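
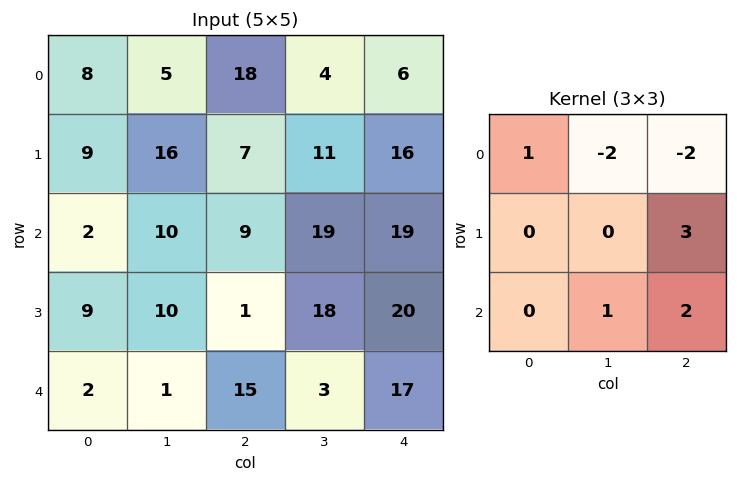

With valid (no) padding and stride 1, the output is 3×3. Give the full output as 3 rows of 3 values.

Output[0,0]: The receptive field on the input at this output position is [8 5 18 / 9 16 7 / 2 10 9]. Elementwise product with the kernel and sum: 8·1 + 5·-2 + 18·-2 + 7·3 + 10·1 + 9·2.
Output[0,1]: The receptive field on the input at this output position is [5 18 4 / 16 7 11 / 10 9 19]. Elementwise product with the kernel and sum: 5·1 + 18·-2 + 4·-2 + 11·3 + 9·1 + 19·2.

11 41 103
2 74 68
-2 29 30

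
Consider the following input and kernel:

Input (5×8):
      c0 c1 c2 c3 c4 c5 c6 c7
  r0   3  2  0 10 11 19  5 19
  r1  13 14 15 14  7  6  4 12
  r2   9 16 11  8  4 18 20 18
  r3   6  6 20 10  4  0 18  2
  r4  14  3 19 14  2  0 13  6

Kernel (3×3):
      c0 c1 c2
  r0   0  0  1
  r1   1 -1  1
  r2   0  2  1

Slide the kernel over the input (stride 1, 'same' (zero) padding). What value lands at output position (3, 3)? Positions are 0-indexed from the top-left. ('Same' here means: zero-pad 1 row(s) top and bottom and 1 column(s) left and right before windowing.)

The receptive field on the zero-padded input at this output position is [11 8 4 / 20 10 4 / 19 14 2]. Elementwise product with the kernel and sum: 4·1 + 20·1 + 10·-1 + 4·1 + 14·2 + 2·1.

48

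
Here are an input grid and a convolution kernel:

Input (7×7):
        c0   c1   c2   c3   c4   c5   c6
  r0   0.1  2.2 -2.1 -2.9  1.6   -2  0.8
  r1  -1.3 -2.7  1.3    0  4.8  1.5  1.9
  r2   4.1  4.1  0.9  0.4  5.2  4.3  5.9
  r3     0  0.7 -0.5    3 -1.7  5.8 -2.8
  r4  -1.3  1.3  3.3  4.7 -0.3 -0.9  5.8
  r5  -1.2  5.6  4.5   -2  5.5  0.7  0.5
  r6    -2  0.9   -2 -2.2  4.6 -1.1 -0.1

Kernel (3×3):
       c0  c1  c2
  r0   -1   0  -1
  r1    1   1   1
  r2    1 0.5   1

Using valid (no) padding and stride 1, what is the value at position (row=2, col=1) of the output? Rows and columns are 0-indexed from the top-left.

The receptive field on the input at this output position is [4.1 0.9 0.4 / 0.7 -0.5 3 / 1.3 3.3 4.7]. Elementwise product with the kernel and sum: 4.1·-1 + 0.4·-1 + 0.7·1 + -0.5·1 + 3·1 + 1.3·1 + 3.3·0.5 + 4.7·1.

6.35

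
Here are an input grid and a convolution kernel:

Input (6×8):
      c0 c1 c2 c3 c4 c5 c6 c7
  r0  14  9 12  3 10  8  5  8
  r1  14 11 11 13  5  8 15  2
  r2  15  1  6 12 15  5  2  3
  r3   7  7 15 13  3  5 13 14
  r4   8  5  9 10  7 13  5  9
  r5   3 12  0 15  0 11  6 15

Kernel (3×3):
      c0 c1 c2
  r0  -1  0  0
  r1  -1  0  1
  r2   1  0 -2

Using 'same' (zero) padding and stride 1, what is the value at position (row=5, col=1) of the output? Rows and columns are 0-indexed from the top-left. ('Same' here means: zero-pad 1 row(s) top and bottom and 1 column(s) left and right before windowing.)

-11

The receptive field on the zero-padded input at this output position is [8 5 9 / 3 12 0 / 0 0 0]. Elementwise product with the kernel and sum: 8·-1 + 3·-1 + 0·1 + 0·1 + 0·-2.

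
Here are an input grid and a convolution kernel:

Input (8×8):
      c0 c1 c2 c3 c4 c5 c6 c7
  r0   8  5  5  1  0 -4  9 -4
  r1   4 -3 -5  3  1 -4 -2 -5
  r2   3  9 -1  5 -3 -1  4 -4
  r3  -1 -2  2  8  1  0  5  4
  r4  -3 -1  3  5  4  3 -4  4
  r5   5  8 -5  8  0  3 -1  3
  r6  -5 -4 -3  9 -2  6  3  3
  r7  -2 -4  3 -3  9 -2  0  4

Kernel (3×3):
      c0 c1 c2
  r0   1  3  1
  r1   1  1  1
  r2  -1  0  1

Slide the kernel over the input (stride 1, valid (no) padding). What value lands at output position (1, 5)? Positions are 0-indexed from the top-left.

-12

The receptive field on the input at this output position is [-4 -2 -5 / -1 4 -4 / 0 5 4]. Elementwise product with the kernel and sum: -4·1 + -2·3 + -5·1 + -1·1 + 4·1 + -4·1 + 0·-1 + 4·1.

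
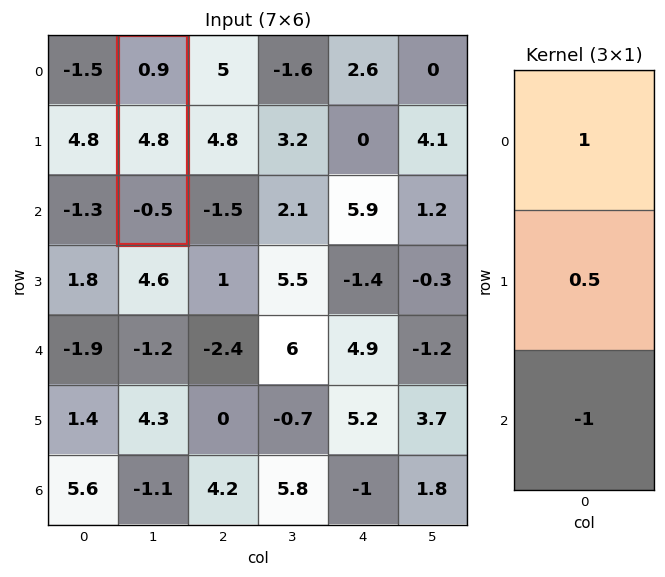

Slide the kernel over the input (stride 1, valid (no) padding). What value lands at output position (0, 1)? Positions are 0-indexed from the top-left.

The receptive field on the input at this output position is [0.9 / 4.8 / -0.5]. Elementwise product with the kernel and sum: 0.9·1 + 4.8·0.5 + -0.5·-1.

3.8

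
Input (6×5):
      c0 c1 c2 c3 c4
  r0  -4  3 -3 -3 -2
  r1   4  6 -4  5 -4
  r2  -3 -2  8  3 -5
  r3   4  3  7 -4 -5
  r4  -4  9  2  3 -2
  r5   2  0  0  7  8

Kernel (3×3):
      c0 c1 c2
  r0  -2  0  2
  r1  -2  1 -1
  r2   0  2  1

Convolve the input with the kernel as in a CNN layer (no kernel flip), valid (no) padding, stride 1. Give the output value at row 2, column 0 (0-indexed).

The receptive field on the input at this output position is [-3 -2 8 / 4 3 7 / -4 9 2]. Elementwise product with the kernel and sum: -3·-2 + 8·2 + 4·-2 + 3·1 + 7·-1 + 9·2 + 2·1.

30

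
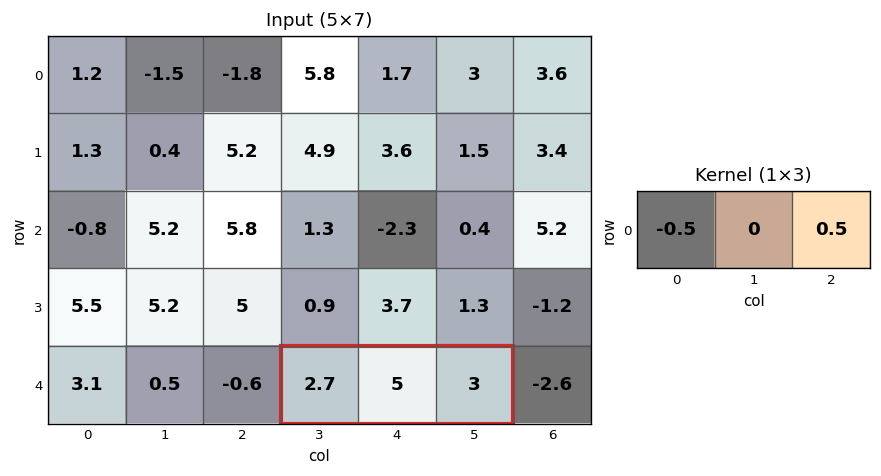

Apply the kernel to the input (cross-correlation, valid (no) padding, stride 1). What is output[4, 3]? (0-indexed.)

The receptive field on the input at this output position is [2.7 5 3]. Elementwise product with the kernel and sum: 2.7·-0.5 + 3·0.5.

0.15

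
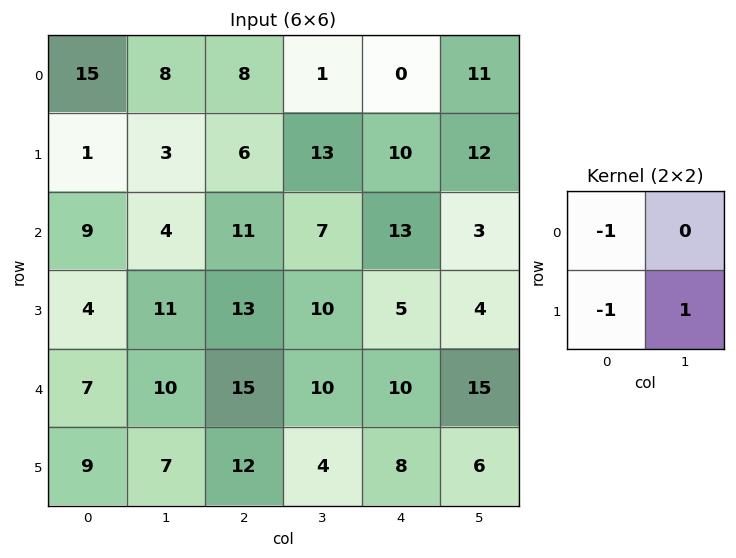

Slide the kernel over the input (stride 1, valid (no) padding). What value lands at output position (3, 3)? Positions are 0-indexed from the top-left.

-10

The receptive field on the input at this output position is [10 5 / 10 10]. Elementwise product with the kernel and sum: 10·-1 + 10·-1 + 10·1.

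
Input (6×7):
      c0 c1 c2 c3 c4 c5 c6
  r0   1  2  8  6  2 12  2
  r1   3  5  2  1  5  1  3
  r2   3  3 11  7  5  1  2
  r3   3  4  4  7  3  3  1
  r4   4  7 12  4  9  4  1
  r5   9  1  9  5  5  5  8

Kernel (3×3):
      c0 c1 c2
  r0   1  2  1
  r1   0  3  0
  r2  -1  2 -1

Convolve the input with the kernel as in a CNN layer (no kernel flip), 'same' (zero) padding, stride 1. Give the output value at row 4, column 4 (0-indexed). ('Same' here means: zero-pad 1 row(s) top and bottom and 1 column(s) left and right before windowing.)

The receptive field on the zero-padded input at this output position is [7 3 3 / 4 9 4 / 5 5 5]. Elementwise product with the kernel and sum: 7·1 + 3·2 + 3·1 + 9·3 + 5·-1 + 5·2 + 5·-1.

43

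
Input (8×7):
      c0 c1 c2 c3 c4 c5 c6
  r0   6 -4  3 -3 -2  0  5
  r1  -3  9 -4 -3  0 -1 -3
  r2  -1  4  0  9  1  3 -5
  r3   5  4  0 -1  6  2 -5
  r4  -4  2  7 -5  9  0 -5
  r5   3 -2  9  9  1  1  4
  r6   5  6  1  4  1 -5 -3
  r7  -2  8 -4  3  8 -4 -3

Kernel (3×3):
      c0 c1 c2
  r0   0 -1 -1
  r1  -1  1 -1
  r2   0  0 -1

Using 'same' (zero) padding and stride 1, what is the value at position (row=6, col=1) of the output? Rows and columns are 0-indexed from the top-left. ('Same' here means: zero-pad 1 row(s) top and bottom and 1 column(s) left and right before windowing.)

The receptive field on the zero-padded input at this output position is [3 -2 9 / 5 6 1 / -2 8 -4]. Elementwise product with the kernel and sum: -2·-1 + 9·-1 + 5·-1 + 6·1 + 1·-1 + -4·-1.

-3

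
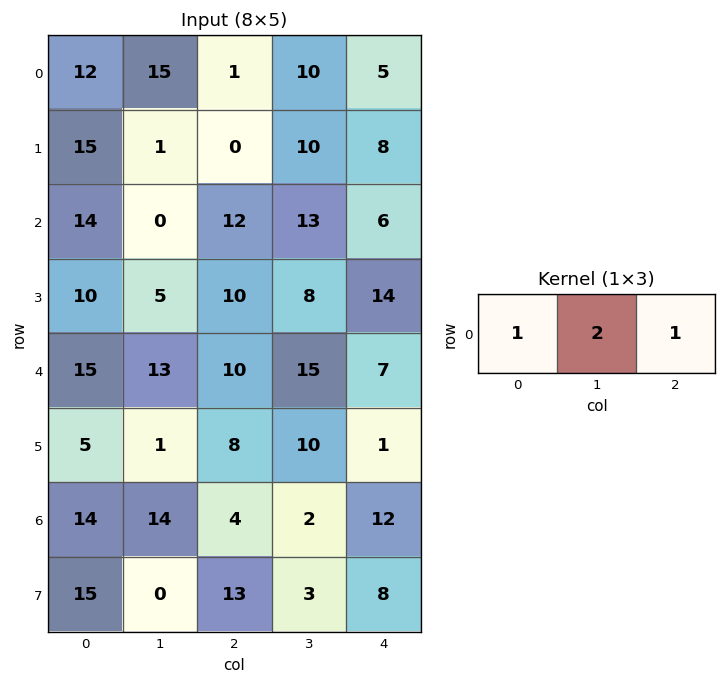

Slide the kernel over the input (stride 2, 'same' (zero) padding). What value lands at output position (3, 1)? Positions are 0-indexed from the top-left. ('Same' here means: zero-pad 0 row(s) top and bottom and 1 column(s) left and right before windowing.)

The receptive field on the zero-padded input at this output position is [14 4 2]. Elementwise product with the kernel and sum: 14·1 + 4·2 + 2·1.

24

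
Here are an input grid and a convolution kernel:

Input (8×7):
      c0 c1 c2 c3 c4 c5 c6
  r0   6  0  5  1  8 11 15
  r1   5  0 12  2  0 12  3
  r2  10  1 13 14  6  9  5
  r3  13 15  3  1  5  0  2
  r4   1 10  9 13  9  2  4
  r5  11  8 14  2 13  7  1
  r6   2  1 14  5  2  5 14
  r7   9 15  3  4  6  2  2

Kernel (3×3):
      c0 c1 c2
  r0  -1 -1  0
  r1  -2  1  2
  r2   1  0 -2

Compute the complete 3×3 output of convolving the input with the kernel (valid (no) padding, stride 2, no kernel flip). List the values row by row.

Output[0,0]: The receptive field on the input at this output position is [6 0 5 / 5 0 12 / 10 1 13]. Elementwise product with the kernel and sum: 6·-1 + 0·-1 + 5·-2 + 0·1 + 12·2 + 10·1 + 13·-2.

-8 -27 -5
-33 -31 -20
-23 -12 -54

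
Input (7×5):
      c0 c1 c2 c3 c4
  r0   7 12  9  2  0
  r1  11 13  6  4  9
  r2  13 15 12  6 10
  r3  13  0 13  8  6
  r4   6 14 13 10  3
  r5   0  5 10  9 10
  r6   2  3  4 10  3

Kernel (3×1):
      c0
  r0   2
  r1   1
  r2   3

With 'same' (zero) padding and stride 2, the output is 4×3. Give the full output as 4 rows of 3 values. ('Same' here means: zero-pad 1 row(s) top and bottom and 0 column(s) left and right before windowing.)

40 27 27
74 63 46
32 69 45
2 24 23

Output[0,0]: The receptive field on the zero-padded input at this output position is [0 / 7 / 11]. Elementwise product with the kernel and sum: 0·2 + 7·1 + 11·3.
Output[0,1]: The receptive field on the zero-padded input at this output position is [0 / 9 / 6]. Elementwise product with the kernel and sum: 0·2 + 9·1 + 6·3.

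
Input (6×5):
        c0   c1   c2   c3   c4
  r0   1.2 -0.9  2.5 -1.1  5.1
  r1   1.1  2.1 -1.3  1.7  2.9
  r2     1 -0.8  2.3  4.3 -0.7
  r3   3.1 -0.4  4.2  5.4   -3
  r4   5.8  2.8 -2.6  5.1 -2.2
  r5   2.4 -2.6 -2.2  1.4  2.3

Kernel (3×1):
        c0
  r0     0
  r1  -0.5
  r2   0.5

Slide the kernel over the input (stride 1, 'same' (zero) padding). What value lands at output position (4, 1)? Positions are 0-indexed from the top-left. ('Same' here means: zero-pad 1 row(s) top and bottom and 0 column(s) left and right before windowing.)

The receptive field on the zero-padded input at this output position is [-0.4 / 2.8 / -2.6]. Elementwise product with the kernel and sum: 2.8·-0.5 + -2.6·0.5.

-2.7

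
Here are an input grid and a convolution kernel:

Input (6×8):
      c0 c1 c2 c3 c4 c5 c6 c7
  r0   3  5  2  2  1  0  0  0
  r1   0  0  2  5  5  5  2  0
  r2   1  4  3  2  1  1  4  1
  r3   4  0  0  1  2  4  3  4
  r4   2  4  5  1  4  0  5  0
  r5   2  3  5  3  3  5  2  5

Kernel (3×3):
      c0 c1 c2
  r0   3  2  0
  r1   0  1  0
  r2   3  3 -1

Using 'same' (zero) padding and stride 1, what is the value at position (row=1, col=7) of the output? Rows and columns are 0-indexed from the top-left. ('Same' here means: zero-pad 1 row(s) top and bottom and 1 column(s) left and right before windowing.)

The receptive field on the zero-padded input at this output position is [0 0 0 / 2 0 0 / 4 1 0]. Elementwise product with the kernel and sum: 0·3 + 0·2 + 0·1 + 4·3 + 1·3 + 0·-1.

15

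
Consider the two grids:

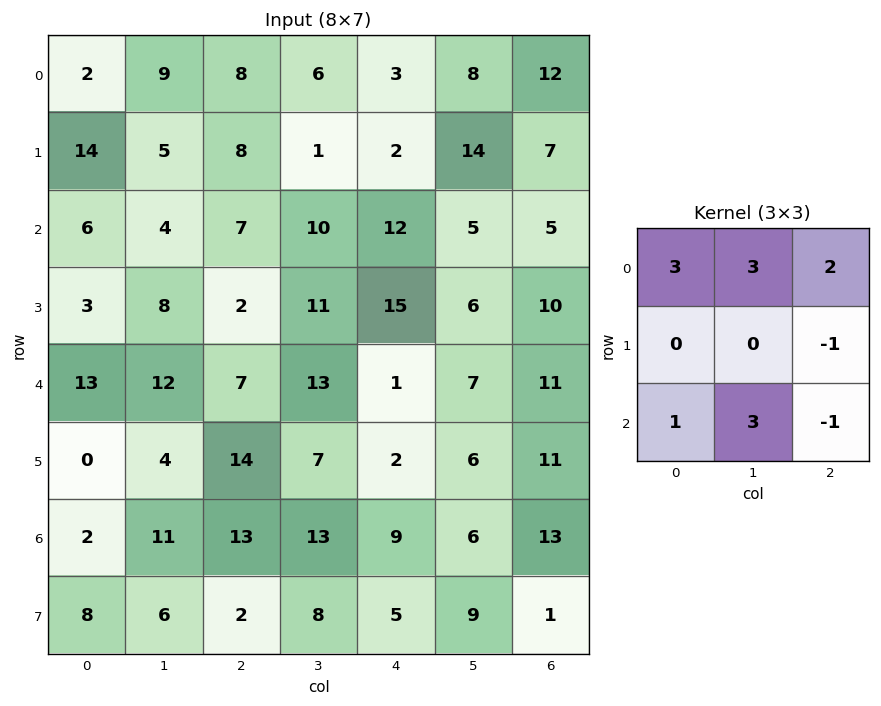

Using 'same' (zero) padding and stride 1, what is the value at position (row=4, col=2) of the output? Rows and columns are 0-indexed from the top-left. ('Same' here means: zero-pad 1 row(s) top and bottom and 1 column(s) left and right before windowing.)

78

The receptive field on the zero-padded input at this output position is [8 2 11 / 12 7 13 / 4 14 7]. Elementwise product with the kernel and sum: 8·3 + 2·3 + 11·2 + 13·-1 + 4·1 + 14·3 + 7·-1.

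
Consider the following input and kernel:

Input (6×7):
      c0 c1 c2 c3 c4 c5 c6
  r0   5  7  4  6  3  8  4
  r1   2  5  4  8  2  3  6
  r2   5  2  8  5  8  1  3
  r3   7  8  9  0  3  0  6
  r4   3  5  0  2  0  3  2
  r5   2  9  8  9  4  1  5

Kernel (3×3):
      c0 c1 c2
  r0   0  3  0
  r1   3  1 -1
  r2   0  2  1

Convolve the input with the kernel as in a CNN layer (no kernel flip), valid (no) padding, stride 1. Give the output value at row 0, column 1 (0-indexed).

44

The receptive field on the input at this output position is [7 4 6 / 5 4 8 / 2 8 5]. Elementwise product with the kernel and sum: 4·3 + 5·3 + 4·1 + 8·-1 + 8·2 + 5·1.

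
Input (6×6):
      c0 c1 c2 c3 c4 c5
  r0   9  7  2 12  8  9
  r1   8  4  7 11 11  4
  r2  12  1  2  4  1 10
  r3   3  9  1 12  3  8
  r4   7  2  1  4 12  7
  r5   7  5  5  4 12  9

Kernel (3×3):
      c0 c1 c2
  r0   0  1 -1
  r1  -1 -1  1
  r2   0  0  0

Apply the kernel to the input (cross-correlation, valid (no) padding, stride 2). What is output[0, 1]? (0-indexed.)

The receptive field on the input at this output position is [2 12 8 / 7 11 11 / 2 4 1]. Elementwise product with the kernel and sum: 12·1 + 8·-1 + 7·-1 + 11·-1 + 11·1.

-3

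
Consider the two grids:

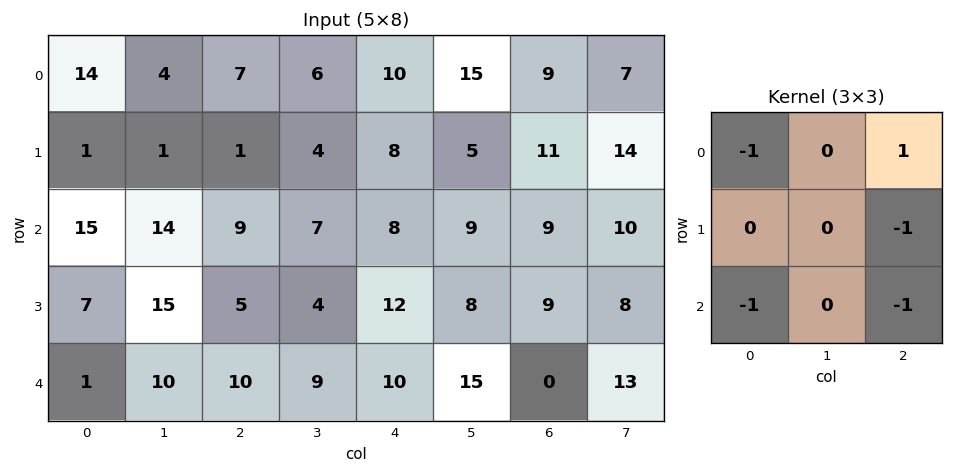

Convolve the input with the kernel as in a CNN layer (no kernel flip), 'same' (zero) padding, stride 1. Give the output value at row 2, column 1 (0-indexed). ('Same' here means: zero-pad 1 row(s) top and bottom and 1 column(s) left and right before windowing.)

The receptive field on the zero-padded input at this output position is [1 1 1 / 15 14 9 / 7 15 5]. Elementwise product with the kernel and sum: 1·-1 + 1·1 + 9·-1 + 7·-1 + 5·-1.

-21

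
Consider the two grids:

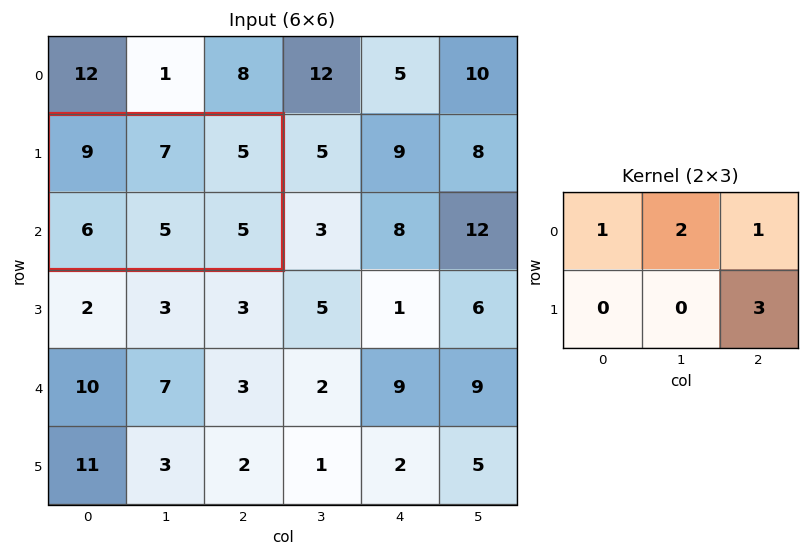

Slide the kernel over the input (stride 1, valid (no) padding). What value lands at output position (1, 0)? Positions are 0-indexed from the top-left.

The receptive field on the input at this output position is [9 7 5 / 6 5 5]. Elementwise product with the kernel and sum: 9·1 + 7·2 + 5·1 + 5·3.

43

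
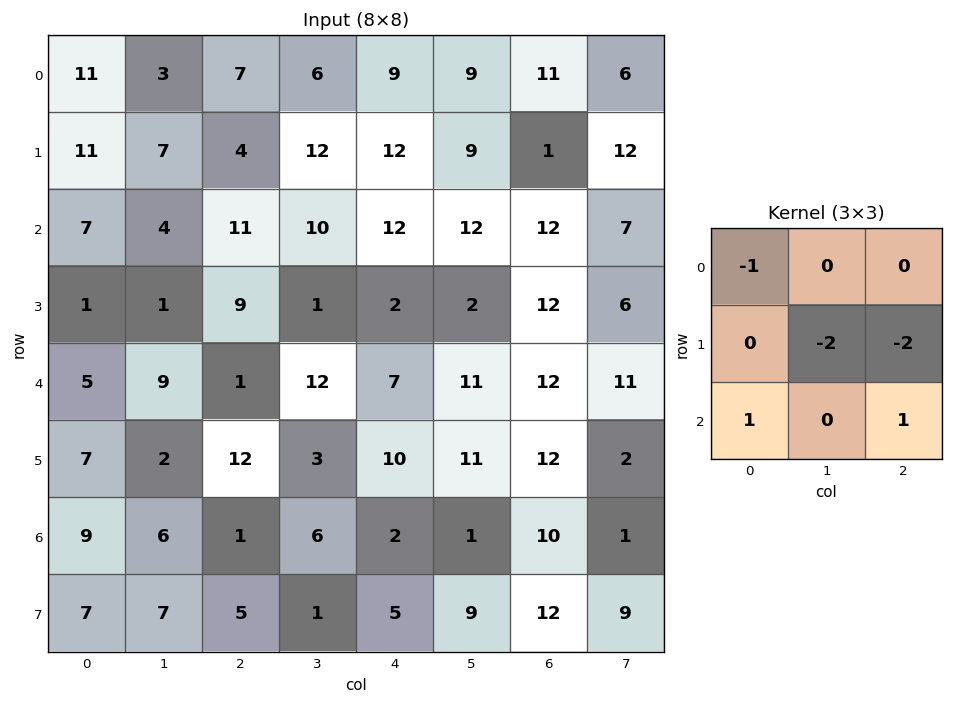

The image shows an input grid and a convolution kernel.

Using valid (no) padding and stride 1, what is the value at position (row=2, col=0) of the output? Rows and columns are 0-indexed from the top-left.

-21

The receptive field on the input at this output position is [7 4 11 / 1 1 9 / 5 9 1]. Elementwise product with the kernel and sum: 7·-1 + 1·-2 + 9·-2 + 5·1 + 1·1.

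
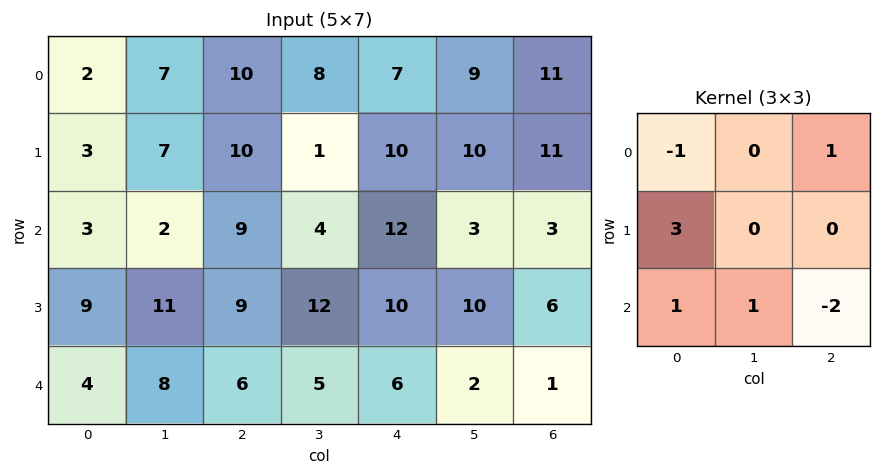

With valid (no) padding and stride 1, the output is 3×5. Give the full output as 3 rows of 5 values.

Output[0,0]: The receptive field on the input at this output position is [2 7 10 / 3 7 10 / 3 2 9]. Elementwise product with the kernel and sum: 2·-1 + 10·1 + 3·3 + 3·1 + 2·1 + 9·-2.
Output[0,1]: The receptive field on the input at this output position is [7 10 8 / 7 10 1 / 2 9 4]. Elementwise product with the kernel and sum: 7·-1 + 8·1 + 7·3 + 2·1 + 9·1 + 4·-2.

4 25 16 14 43
18 -4 28 23 45
33 39 29 42 27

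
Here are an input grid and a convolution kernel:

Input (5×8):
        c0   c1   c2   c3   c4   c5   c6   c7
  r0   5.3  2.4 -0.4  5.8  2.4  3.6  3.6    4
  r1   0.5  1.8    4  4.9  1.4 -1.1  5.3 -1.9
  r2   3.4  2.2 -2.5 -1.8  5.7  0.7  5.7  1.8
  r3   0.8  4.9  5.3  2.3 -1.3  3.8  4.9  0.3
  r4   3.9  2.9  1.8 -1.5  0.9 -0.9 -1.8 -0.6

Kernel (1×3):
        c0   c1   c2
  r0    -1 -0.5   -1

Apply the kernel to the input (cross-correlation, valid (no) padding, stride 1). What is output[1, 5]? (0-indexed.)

0.35

The receptive field on the input at this output position is [-1.1 5.3 -1.9]. Elementwise product with the kernel and sum: -1.1·-1 + 5.3·-0.5 + -1.9·-1.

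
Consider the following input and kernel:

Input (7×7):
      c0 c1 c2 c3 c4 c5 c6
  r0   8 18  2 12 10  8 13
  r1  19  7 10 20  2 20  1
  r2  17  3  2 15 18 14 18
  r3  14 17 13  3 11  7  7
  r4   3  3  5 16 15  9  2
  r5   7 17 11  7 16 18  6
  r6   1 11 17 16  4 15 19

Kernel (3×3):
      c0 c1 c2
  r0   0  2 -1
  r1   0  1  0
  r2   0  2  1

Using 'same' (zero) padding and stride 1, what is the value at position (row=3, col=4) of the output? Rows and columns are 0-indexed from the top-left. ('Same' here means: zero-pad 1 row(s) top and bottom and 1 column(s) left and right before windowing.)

72

The receptive field on the zero-padded input at this output position is [15 18 14 / 3 11 7 / 16 15 9]. Elementwise product with the kernel and sum: 18·2 + 14·-1 + 11·1 + 15·2 + 9·1.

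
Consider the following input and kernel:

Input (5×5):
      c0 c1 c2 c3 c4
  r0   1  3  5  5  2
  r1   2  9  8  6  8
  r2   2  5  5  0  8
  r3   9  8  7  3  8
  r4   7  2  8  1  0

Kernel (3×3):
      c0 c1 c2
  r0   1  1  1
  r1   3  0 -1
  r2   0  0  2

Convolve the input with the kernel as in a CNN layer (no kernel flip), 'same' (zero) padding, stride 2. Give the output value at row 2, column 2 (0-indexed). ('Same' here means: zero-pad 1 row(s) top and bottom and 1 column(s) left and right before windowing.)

The receptive field on the zero-padded input at this output position is [3 8 0 / 1 0 0 / 0 0 0]. Elementwise product with the kernel and sum: 3·1 + 8·1 + 0·1 + 1·3 + 0·-1 + 0·2.

14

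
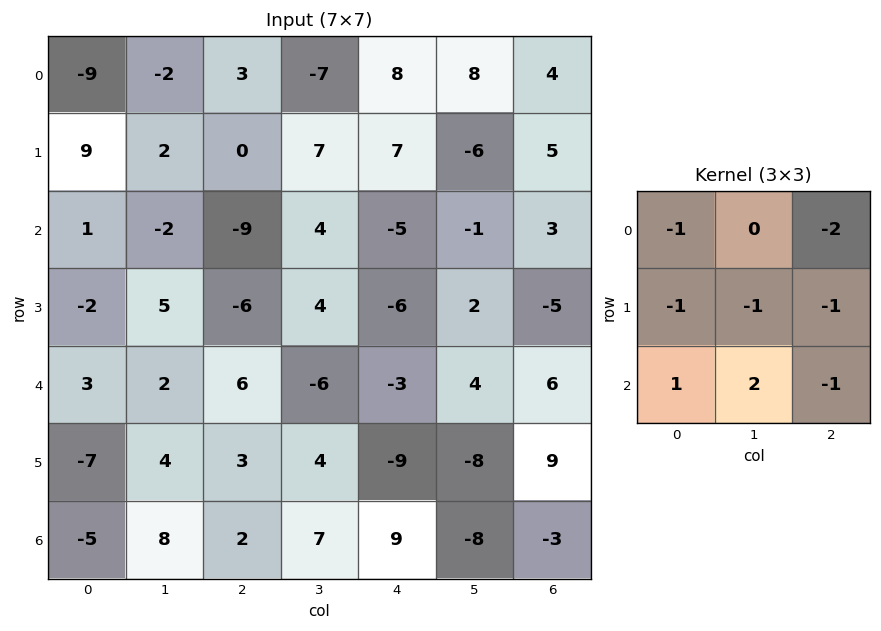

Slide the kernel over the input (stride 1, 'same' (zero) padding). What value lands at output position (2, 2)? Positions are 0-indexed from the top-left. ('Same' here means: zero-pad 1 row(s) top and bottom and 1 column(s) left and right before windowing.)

-20

The receptive field on the zero-padded input at this output position is [2 0 7 / -2 -9 4 / 5 -6 4]. Elementwise product with the kernel and sum: 2·-1 + 7·-2 + -2·-1 + -9·-1 + 4·-1 + 5·1 + -6·2 + 4·-1.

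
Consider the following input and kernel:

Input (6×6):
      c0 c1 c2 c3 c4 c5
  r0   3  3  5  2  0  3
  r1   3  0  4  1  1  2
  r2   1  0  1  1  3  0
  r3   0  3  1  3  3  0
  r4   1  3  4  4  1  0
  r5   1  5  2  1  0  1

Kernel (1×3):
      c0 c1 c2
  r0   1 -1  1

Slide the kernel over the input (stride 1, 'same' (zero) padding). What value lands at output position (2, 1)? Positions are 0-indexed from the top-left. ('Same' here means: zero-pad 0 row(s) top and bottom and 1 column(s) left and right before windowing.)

The receptive field on the zero-padded input at this output position is [1 0 1]. Elementwise product with the kernel and sum: 1·1 + 0·-1 + 1·1.

2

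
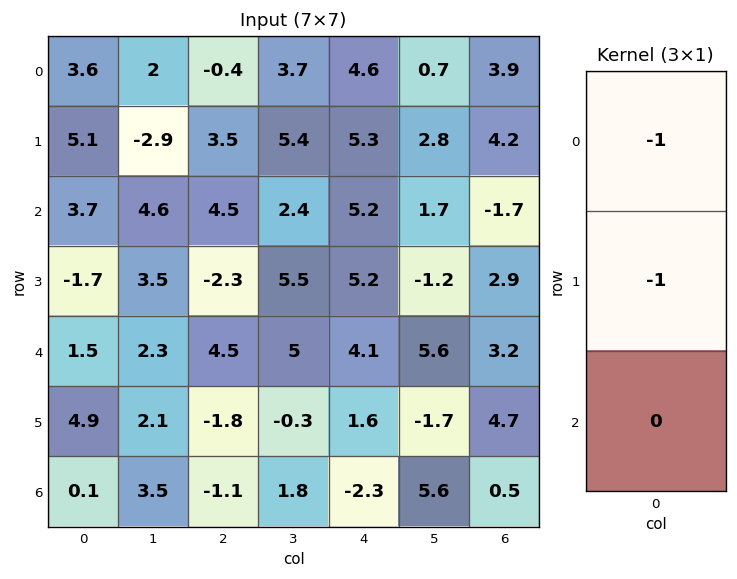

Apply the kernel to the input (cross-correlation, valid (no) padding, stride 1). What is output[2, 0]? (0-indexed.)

The receptive field on the input at this output position is [3.7 / -1.7 / 1.5]. Elementwise product with the kernel and sum: 3.7·-1 + -1.7·-1.

-2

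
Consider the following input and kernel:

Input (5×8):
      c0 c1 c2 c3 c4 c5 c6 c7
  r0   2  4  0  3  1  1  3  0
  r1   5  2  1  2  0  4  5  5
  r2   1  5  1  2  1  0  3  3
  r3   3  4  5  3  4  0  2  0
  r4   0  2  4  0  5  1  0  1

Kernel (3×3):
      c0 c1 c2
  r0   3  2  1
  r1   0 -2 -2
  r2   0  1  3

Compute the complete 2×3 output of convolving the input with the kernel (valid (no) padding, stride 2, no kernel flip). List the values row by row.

Output[0,0]: The receptive field on the input at this output position is [2 4 0 / 5 2 1 / 1 5 1]. Elementwise product with the kernel and sum: 2·3 + 4·2 + 0·1 + 2·-2 + 1·-2 + 5·1 + 1·3.

16 8 -1
10 9 3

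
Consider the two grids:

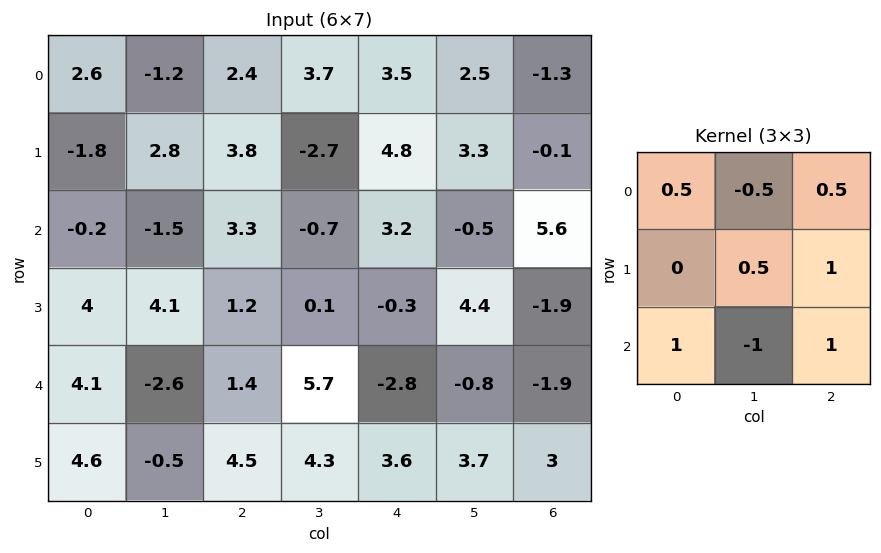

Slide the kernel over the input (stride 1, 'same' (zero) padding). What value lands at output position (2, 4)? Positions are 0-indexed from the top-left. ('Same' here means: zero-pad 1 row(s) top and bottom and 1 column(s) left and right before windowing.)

The receptive field on the zero-padded input at this output position is [-2.7 4.8 3.3 / -0.7 3.2 -0.5 / 0.1 -0.3 4.4]. Elementwise product with the kernel and sum: -2.7·0.5 + 4.8·-0.5 + 3.3·0.5 + 3.2·0.5 + -0.5·1 + 0.1·1 + -0.3·-1 + 4.4·1.

3.8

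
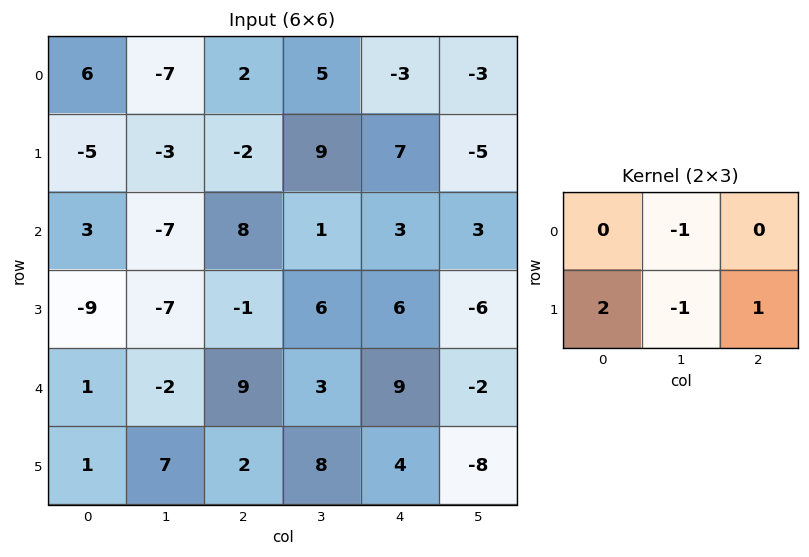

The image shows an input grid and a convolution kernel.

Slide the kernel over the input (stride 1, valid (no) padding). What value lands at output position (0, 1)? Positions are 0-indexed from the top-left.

3

The receptive field on the input at this output position is [-7 2 5 / -3 -2 9]. Elementwise product with the kernel and sum: 2·-1 + -3·2 + -2·-1 + 9·1.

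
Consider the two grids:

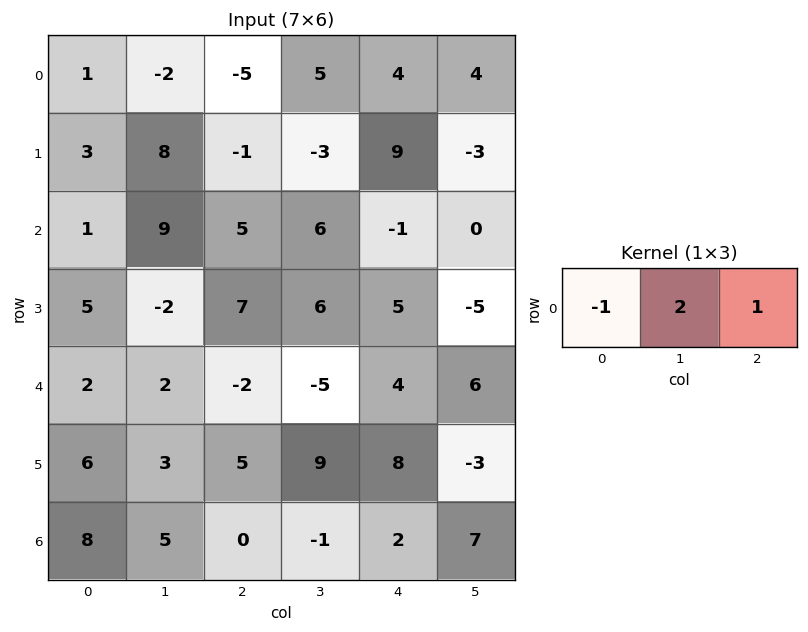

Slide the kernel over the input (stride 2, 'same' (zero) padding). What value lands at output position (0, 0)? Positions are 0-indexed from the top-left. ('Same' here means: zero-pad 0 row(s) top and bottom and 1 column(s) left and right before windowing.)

0

The receptive field on the zero-padded input at this output position is [0 1 -2]. Elementwise product with the kernel and sum: 0·-1 + 1·2 + -2·1.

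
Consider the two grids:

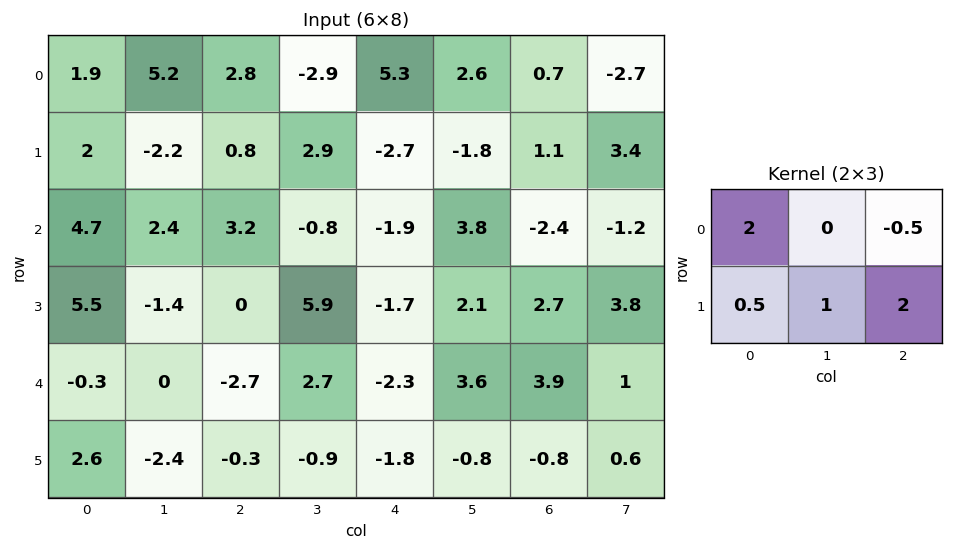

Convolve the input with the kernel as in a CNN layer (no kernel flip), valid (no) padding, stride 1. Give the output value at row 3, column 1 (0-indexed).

The receptive field on the input at this output position is [-1.4 0 5.9 / 0 -2.7 2.7]. Elementwise product with the kernel and sum: -1.4·2 + 5.9·-0.5 + 0·0.5 + -2.7·1 + 2.7·2.

-3.05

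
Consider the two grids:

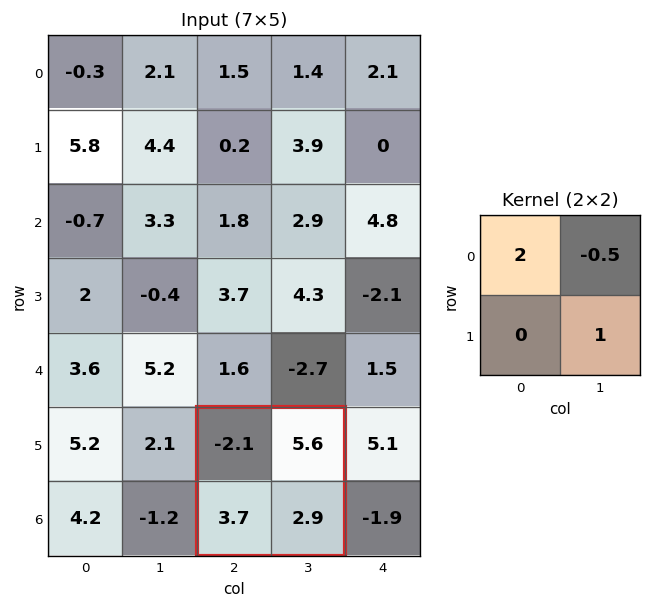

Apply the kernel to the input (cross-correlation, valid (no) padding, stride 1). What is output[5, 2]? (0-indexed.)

The receptive field on the input at this output position is [-2.1 5.6 / 3.7 2.9]. Elementwise product with the kernel and sum: -2.1·2 + 5.6·-0.5 + 2.9·1.

-4.1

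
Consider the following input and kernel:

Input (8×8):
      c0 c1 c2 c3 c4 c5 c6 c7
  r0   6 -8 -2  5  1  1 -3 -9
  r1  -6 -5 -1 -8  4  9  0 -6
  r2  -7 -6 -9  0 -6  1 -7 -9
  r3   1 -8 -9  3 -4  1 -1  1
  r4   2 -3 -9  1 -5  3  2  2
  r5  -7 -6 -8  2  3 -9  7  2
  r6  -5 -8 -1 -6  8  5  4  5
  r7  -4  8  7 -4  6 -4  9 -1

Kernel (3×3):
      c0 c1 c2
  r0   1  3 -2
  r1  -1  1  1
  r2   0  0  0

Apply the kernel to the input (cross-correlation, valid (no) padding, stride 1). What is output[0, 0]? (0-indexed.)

-14

The receptive field on the input at this output position is [6 -8 -2 / -6 -5 -1 / -7 -6 -9]. Elementwise product with the kernel and sum: 6·1 + -8·3 + -2·-2 + -6·-1 + -5·1 + -1·1.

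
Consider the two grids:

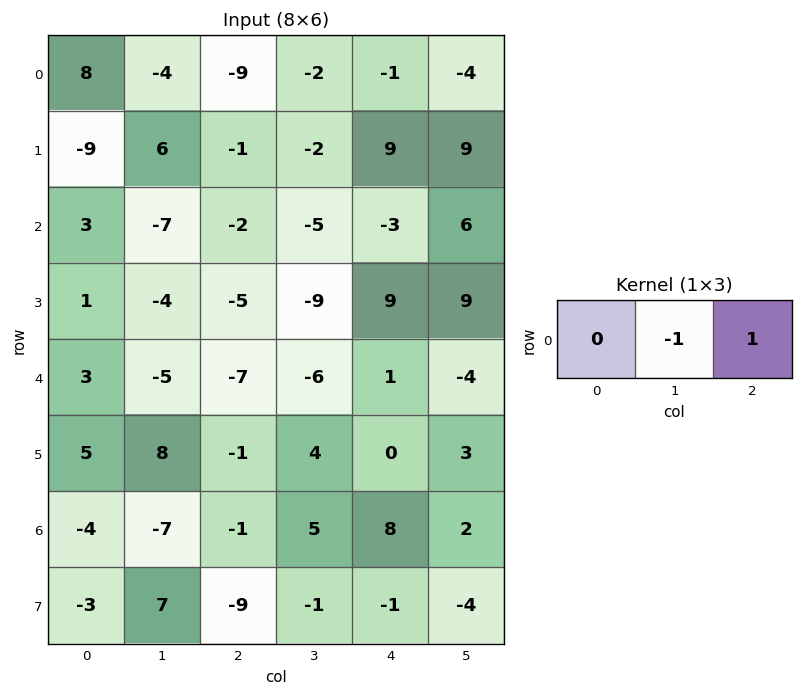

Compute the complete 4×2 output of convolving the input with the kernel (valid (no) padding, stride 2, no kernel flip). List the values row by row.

Output[0,0]: The receptive field on the input at this output position is [8 -4 -9]. Elementwise product with the kernel and sum: -4·-1 + -9·1.

-5 1
5 2
-2 7
6 3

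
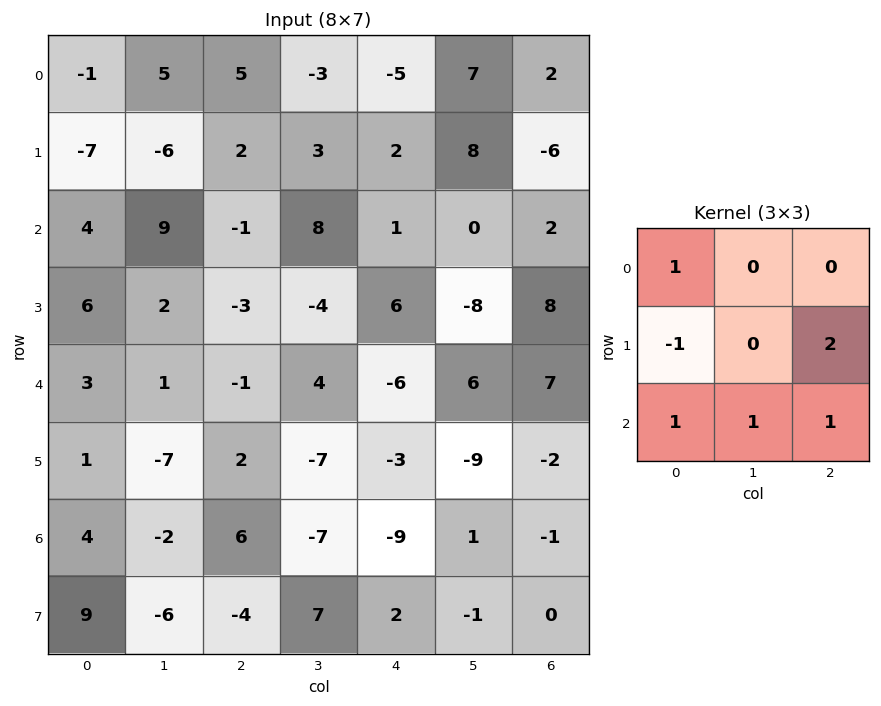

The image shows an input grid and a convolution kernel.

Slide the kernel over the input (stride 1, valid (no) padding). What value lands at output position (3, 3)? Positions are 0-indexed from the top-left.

-15

The receptive field on the input at this output position is [-4 6 -8 / 4 -6 6 / -7 -3 -9]. Elementwise product with the kernel and sum: -4·1 + 4·-1 + 6·2 + -7·1 + -3·1 + -9·1.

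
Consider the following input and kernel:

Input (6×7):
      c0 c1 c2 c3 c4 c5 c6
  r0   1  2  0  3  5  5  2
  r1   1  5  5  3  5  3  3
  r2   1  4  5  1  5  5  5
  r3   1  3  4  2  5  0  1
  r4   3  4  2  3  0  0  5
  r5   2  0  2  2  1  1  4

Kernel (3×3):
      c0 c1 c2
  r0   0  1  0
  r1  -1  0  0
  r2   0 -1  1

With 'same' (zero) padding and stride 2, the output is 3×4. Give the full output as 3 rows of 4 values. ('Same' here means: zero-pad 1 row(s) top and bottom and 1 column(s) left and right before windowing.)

Output[0,0]: The receptive field on the zero-padded input at this output position is [0 0 0 / 0 1 2 / 0 1 5]. Elementwise product with the kernel and sum: 0·1 + 0·-1 + 1·-1 + 5·1.

4 -4 -5 -8
3 -1 -1 -3
-1 0 2 -3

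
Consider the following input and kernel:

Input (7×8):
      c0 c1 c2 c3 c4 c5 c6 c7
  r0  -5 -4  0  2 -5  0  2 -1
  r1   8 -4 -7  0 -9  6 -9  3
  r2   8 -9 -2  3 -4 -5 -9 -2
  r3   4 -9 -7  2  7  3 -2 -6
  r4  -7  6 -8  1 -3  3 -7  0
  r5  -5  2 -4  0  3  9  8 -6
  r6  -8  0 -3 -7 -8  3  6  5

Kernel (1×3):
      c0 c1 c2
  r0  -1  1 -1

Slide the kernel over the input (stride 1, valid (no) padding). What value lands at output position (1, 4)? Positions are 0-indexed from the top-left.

The receptive field on the input at this output position is [-9 6 -9]. Elementwise product with the kernel and sum: -9·-1 + 6·1 + -9·-1.

24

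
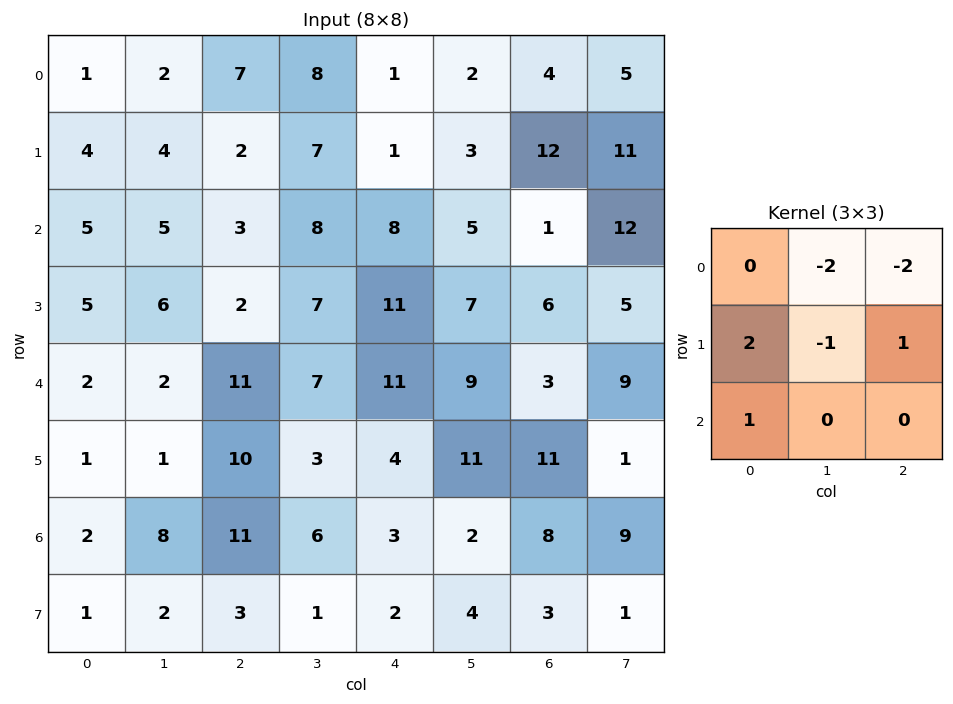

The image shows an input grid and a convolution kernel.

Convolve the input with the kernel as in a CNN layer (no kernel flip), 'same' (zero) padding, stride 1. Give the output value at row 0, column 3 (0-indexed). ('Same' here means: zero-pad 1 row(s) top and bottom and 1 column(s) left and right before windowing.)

The receptive field on the zero-padded input at this output position is [0 0 0 / 7 8 1 / 2 7 1]. Elementwise product with the kernel and sum: 0·-2 + 0·-2 + 7·2 + 8·-1 + 1·1 + 2·1.

9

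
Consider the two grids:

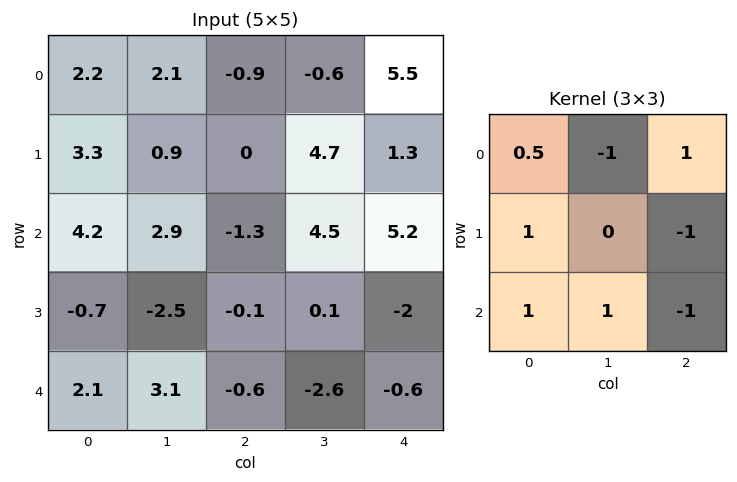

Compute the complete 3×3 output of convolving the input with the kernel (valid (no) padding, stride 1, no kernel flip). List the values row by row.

Output[0,0]: The receptive field on the input at this output position is [2.2 2.1 -0.9 / 3.3 0.9 0 / 4.2 2.9 -1.3]. Elementwise product with the kernel and sum: 2.2·0.5 + 2.1·-1 + -0.9·1 + 3.3·1 + 0·-1 + 4.2·1 + 2.9·1 + -1.3·-1.
Output[0,1]: The receptive field on the input at this output position is [2.1 -0.9 -0.6 / 0.9 0 4.7 / 2.9 -1.3 4.5]. Elementwise product with the kernel and sum: 2.1·0.5 + -0.9·-1 + -0.6·1 + 0.9·1 + 4.7·-1 + 2.9·1 + -1.3·1 + 4.5·-1.

9.8 -5.35 2.35
3.15 0.85 -7.9
3.1 9.75 -0.65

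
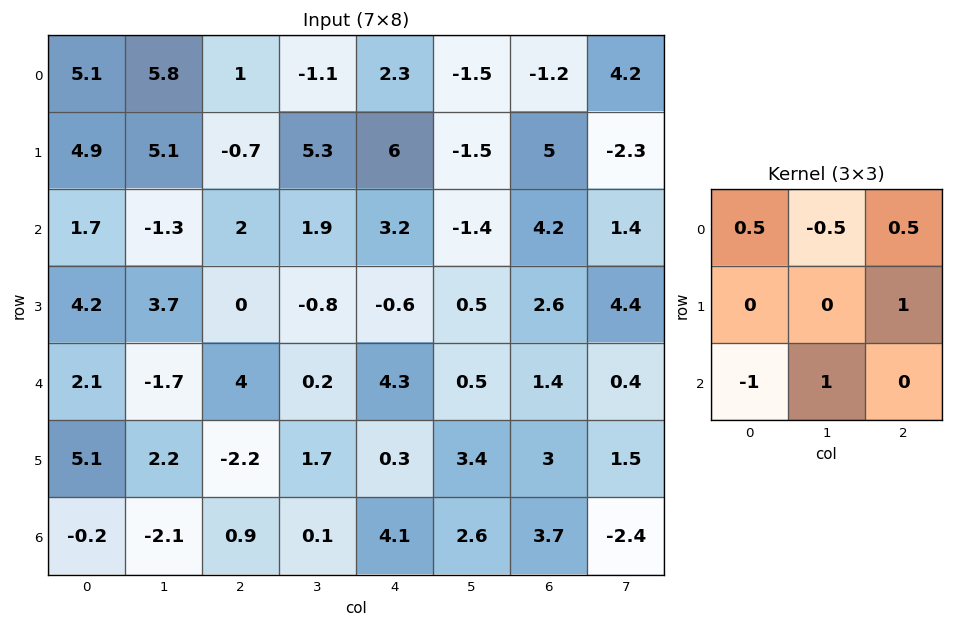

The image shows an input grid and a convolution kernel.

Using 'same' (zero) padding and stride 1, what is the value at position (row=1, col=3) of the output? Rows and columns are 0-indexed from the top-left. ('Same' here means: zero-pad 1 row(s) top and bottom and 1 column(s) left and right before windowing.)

The receptive field on the zero-padded input at this output position is [1 -1.1 2.3 / -0.7 5.3 6 / 2 1.9 3.2]. Elementwise product with the kernel and sum: 1·0.5 + -1.1·-0.5 + 2.3·0.5 + 6·1 + 2·-1 + 1.9·1.

8.1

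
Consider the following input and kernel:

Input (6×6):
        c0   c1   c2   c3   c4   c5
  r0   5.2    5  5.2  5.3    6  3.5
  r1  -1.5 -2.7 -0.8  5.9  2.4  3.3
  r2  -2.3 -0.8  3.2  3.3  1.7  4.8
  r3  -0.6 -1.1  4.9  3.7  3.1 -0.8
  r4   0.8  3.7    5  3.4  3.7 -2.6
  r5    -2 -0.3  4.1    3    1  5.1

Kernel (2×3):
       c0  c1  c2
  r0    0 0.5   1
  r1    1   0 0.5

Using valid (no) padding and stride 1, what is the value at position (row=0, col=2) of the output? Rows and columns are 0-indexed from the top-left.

9.05

The receptive field on the input at this output position is [5.2 5.3 6 / -0.8 5.9 2.4]. Elementwise product with the kernel and sum: 5.3·0.5 + 6·1 + -0.8·1 + 2.4·0.5.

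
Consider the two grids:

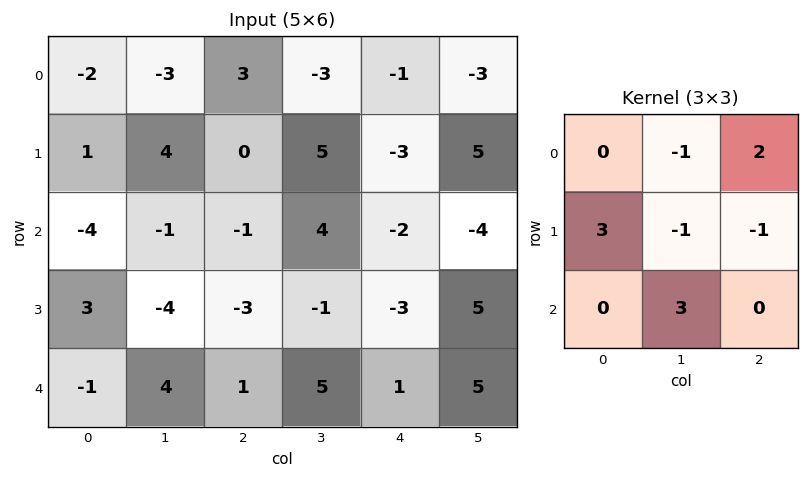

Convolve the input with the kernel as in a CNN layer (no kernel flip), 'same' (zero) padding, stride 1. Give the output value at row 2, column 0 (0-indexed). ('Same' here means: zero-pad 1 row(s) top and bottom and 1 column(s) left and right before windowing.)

The receptive field on the zero-padded input at this output position is [0 1 4 / 0 -4 -1 / 0 3 -4]. Elementwise product with the kernel and sum: 1·-1 + 4·2 + 0·3 + -4·-1 + -1·-1 + 3·3.

21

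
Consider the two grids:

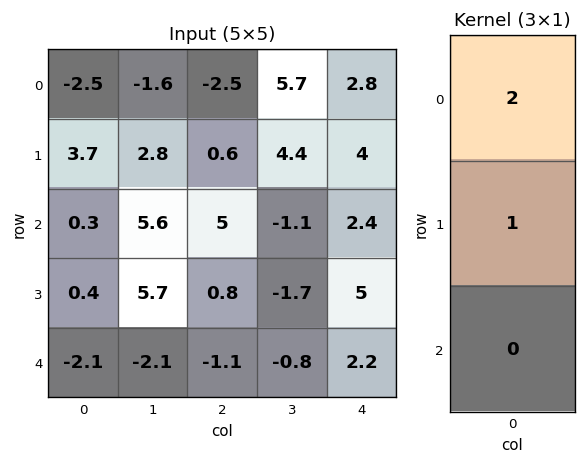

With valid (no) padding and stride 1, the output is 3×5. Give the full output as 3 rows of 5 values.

-1.3 -0.4 -4.4 15.8 9.6
7.7 11.2 6.2 7.7 10.4
1 16.9 10.8 -3.9 9.8

Output[0,0]: The receptive field on the input at this output position is [-2.5 / 3.7 / 0.3]. Elementwise product with the kernel and sum: -2.5·2 + 3.7·1.
Output[0,1]: The receptive field on the input at this output position is [-1.6 / 2.8 / 5.6]. Elementwise product with the kernel and sum: -1.6·2 + 2.8·1.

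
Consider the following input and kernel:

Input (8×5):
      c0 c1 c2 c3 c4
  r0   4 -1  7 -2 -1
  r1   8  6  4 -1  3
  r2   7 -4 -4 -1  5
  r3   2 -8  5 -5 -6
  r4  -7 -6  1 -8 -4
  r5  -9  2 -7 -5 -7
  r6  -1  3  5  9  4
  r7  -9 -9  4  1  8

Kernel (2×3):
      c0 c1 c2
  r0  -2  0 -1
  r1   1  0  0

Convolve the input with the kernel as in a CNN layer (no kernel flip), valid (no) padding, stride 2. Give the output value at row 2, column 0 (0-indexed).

The receptive field on the input at this output position is [-7 -6 1 / -9 2 -7]. Elementwise product with the kernel and sum: -7·-2 + 1·-1 + -9·1.

4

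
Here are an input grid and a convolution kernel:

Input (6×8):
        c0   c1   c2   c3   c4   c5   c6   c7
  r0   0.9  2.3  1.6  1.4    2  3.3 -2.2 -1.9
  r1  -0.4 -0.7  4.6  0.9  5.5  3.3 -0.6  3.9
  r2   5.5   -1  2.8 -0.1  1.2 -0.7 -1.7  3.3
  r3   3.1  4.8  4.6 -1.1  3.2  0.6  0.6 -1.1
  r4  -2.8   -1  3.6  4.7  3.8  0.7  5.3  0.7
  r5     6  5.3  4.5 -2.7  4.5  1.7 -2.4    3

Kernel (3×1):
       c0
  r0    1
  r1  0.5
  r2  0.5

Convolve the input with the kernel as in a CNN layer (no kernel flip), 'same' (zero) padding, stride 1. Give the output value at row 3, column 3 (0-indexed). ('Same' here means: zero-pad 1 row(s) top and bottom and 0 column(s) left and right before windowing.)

The receptive field on the zero-padded input at this output position is [-0.1 / -1.1 / 4.7]. Elementwise product with the kernel and sum: -0.1·1 + -1.1·0.5 + 4.7·0.5.

1.7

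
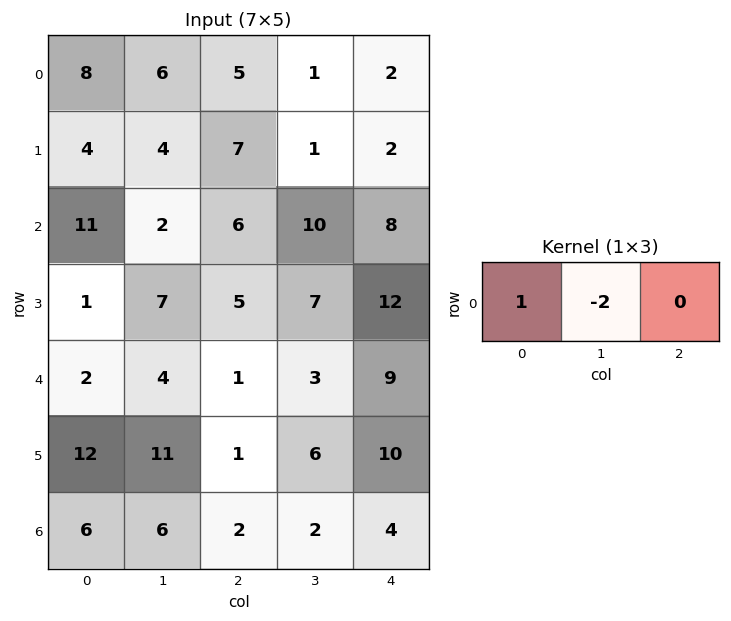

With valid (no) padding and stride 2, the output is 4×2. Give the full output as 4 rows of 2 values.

Output[0,0]: The receptive field on the input at this output position is [8 6 5]. Elementwise product with the kernel and sum: 8·1 + 6·-2.

-4 3
7 -14
-6 -5
-6 -2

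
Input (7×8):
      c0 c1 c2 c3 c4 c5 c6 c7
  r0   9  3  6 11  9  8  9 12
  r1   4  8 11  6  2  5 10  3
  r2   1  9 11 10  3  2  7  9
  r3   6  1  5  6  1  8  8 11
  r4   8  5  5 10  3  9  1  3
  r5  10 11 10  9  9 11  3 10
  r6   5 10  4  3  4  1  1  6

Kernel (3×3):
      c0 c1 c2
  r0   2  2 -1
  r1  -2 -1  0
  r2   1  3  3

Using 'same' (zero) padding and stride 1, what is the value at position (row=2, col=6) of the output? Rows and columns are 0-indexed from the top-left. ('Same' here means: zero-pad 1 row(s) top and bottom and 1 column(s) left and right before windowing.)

81

The receptive field on the zero-padded input at this output position is [5 10 3 / 2 7 9 / 8 8 11]. Elementwise product with the kernel and sum: 5·2 + 10·2 + 3·-1 + 2·-2 + 7·-1 + 8·1 + 8·3 + 11·3.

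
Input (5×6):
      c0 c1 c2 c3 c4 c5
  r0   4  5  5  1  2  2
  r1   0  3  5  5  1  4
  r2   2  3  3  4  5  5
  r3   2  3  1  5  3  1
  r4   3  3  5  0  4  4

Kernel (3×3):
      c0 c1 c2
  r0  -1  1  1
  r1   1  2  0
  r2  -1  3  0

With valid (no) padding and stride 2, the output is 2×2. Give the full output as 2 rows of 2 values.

19 22
18 12

Output[0,0]: The receptive field on the input at this output position is [4 5 5 / 0 3 5 / 2 3 3]. Elementwise product with the kernel and sum: 4·-1 + 5·1 + 5·1 + 0·1 + 3·2 + 2·-1 + 3·3.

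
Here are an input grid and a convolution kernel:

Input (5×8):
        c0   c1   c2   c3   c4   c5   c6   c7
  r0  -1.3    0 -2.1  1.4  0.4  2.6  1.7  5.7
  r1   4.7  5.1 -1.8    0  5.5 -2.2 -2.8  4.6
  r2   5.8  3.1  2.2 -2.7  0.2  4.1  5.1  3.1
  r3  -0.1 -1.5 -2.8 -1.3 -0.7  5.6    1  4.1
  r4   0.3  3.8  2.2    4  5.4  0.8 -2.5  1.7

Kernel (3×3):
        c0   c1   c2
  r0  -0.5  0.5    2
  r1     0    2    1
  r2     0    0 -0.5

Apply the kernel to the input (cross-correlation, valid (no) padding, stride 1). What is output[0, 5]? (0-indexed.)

The receptive field on the input at this output position is [2.6 1.7 5.7 / -2.2 -2.8 4.6 / 4.1 5.1 3.1]. Elementwise product with the kernel and sum: 2.6·-0.5 + 1.7·0.5 + 5.7·2 + -2.8·2 + 4.6·1 + 3.1·-0.5.

8.4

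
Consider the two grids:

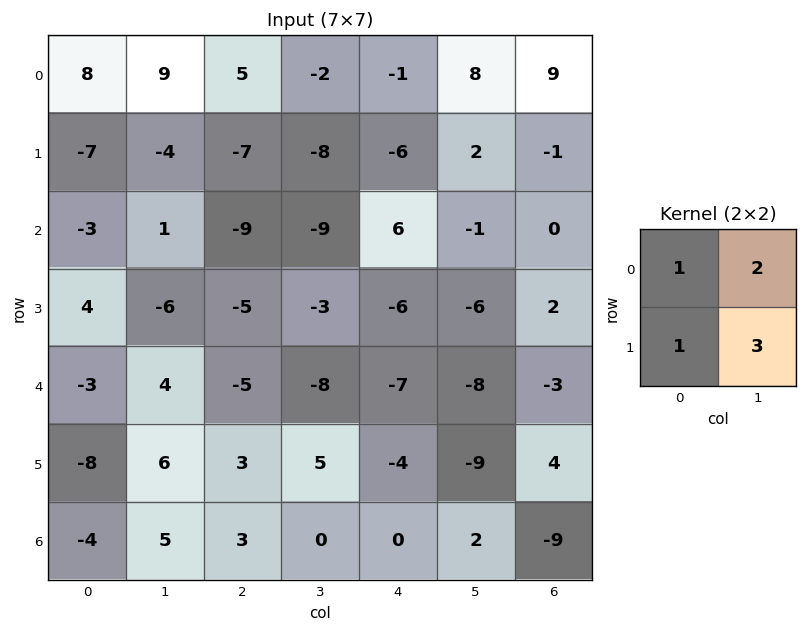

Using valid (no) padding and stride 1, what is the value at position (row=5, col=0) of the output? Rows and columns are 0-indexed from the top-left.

15

The receptive field on the input at this output position is [-8 6 / -4 5]. Elementwise product with the kernel and sum: -8·1 + 6·2 + -4·1 + 5·3.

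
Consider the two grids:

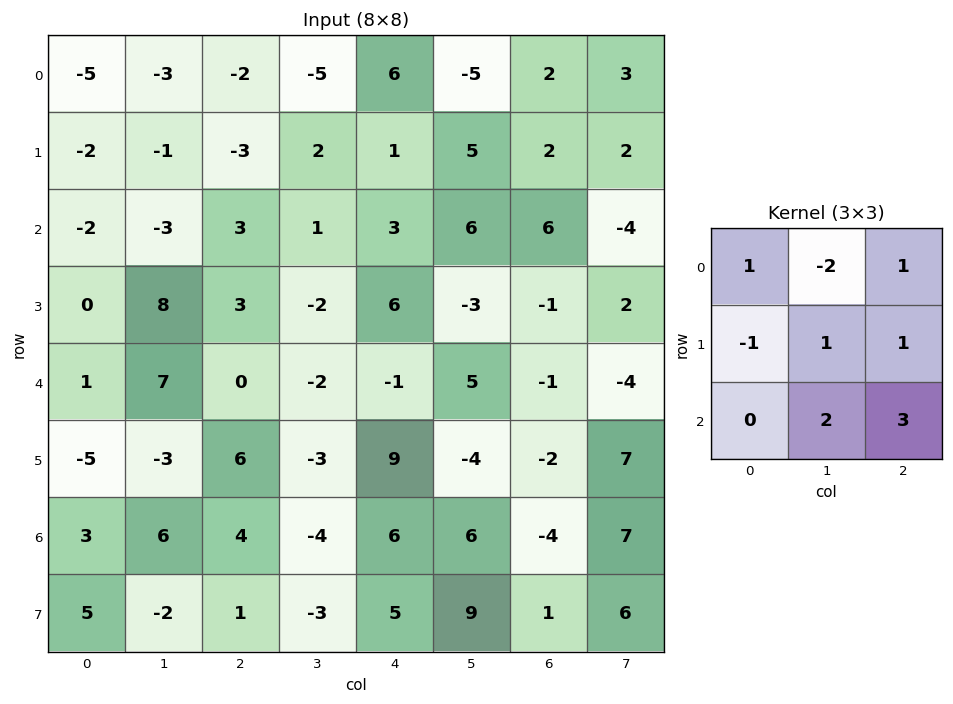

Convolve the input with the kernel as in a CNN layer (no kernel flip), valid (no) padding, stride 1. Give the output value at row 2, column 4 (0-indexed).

The receptive field on the input at this output position is [3 6 6 / 6 -3 -1 / -1 5 -1]. Elementwise product with the kernel and sum: 3·1 + 6·-2 + 6·1 + 6·-1 + -3·1 + -1·1 + 5·2 + -1·3.

-6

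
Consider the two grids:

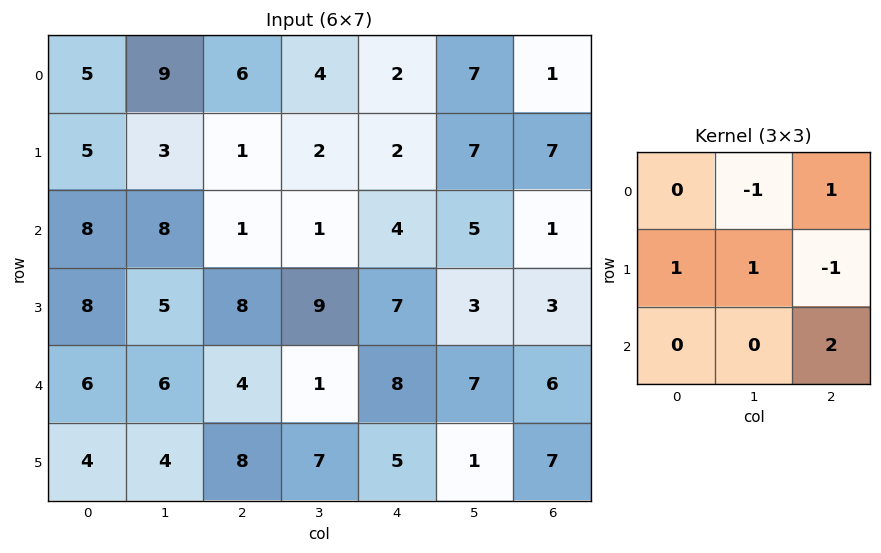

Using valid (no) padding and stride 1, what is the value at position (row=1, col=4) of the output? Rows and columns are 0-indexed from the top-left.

The receptive field on the input at this output position is [2 7 7 / 4 5 1 / 7 3 3]. Elementwise product with the kernel and sum: 7·-1 + 7·1 + 4·1 + 5·1 + 1·-1 + 3·2.

14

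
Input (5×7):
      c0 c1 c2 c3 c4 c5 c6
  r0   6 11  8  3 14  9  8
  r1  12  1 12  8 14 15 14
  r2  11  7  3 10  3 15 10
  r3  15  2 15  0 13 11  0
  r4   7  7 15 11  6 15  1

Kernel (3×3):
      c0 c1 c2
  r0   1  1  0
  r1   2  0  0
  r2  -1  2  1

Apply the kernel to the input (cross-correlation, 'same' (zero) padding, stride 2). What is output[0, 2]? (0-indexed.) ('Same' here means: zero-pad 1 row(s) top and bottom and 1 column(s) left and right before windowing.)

The receptive field on the zero-padded input at this output position is [0 0 0 / 3 14 9 / 8 14 15]. Elementwise product with the kernel and sum: 0·1 + 0·1 + 3·2 + 8·-1 + 14·2 + 15·1.

41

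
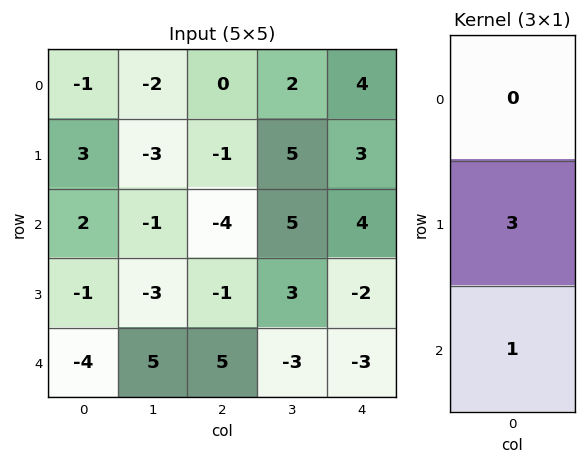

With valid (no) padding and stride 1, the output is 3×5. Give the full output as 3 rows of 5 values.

Output[0,0]: The receptive field on the input at this output position is [-1 / 3 / 2]. Elementwise product with the kernel and sum: 3·3 + 2·1.

11 -10 -7 20 13
5 -6 -13 18 10
-7 -4 2 6 -9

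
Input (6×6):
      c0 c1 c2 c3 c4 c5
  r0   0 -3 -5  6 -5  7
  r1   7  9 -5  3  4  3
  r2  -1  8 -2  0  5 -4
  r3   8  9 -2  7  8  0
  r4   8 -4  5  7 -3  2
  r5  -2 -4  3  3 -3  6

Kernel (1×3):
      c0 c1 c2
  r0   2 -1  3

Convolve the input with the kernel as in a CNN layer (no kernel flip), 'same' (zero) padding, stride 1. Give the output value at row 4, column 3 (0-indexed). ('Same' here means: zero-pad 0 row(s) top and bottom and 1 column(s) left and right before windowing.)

-6

The receptive field on the zero-padded input at this output position is [5 7 -3]. Elementwise product with the kernel and sum: 5·2 + 7·-1 + -3·3.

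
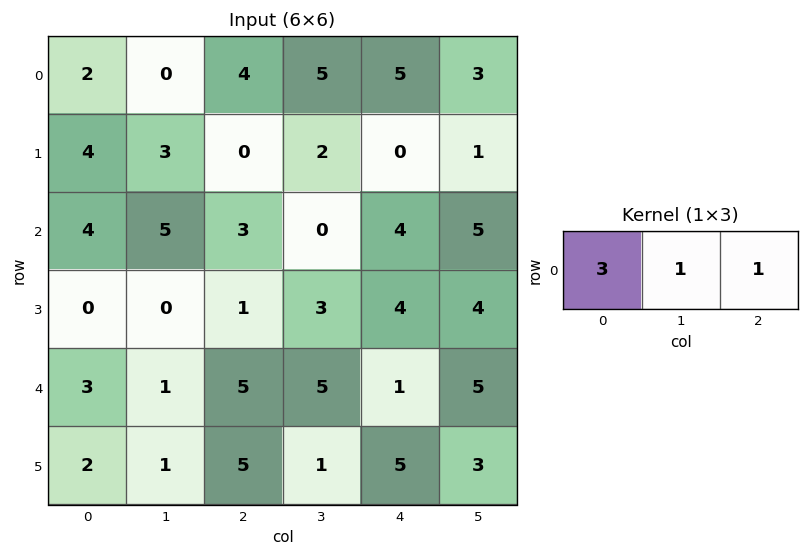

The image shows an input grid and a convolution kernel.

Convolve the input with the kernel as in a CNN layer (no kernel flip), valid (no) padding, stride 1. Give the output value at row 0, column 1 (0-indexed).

The receptive field on the input at this output position is [0 4 5]. Elementwise product with the kernel and sum: 0·3 + 4·1 + 5·1.

9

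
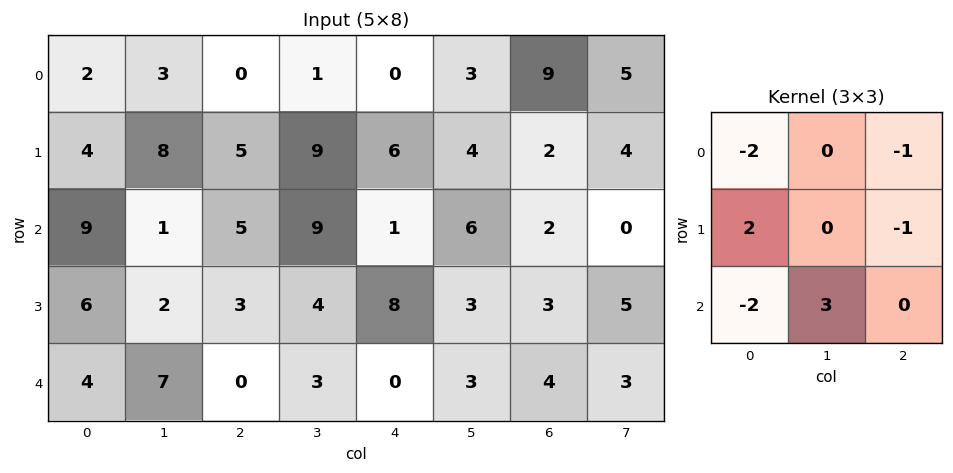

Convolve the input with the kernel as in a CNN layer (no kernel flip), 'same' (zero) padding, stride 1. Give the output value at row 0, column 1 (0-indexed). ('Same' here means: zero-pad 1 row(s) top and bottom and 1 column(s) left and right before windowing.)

The receptive field on the zero-padded input at this output position is [0 0 0 / 2 3 0 / 4 8 5]. Elementwise product with the kernel and sum: 0·-2 + 0·-1 + 2·2 + 0·-1 + 4·-2 + 8·3.

20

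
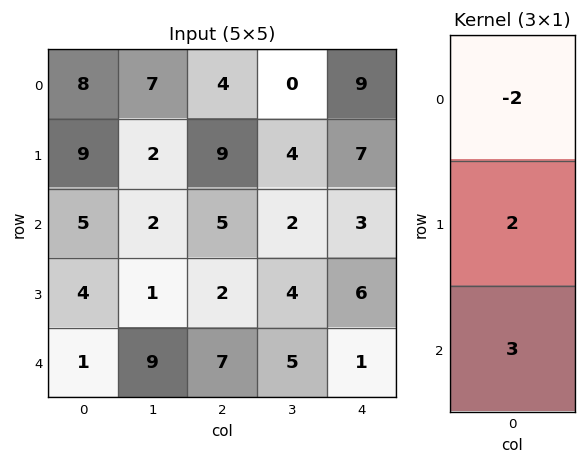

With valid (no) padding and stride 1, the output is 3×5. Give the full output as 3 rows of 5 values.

Output[0,0]: The receptive field on the input at this output position is [8 / 9 / 5]. Elementwise product with the kernel and sum: 8·-2 + 9·2 + 5·3.

17 -4 25 14 5
4 3 -2 8 10
1 25 15 19 9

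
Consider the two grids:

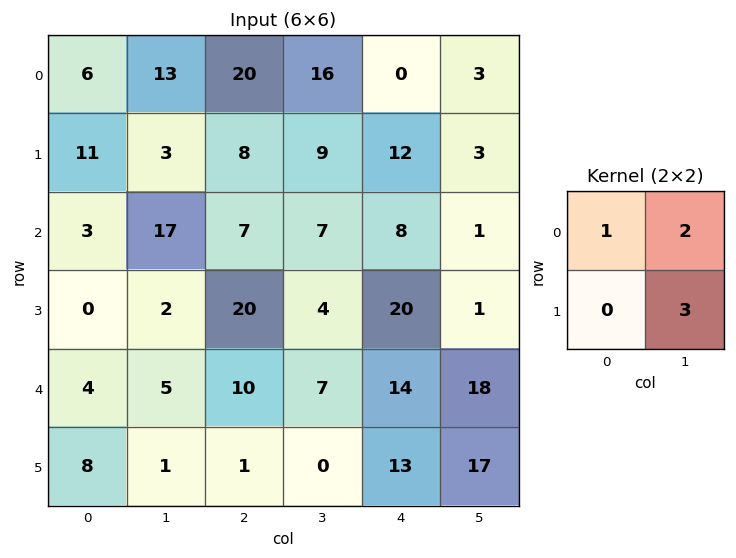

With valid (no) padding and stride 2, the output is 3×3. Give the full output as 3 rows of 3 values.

41 79 15
43 33 13
17 24 101

Output[0,0]: The receptive field on the input at this output position is [6 13 / 11 3]. Elementwise product with the kernel and sum: 6·1 + 13·2 + 3·3.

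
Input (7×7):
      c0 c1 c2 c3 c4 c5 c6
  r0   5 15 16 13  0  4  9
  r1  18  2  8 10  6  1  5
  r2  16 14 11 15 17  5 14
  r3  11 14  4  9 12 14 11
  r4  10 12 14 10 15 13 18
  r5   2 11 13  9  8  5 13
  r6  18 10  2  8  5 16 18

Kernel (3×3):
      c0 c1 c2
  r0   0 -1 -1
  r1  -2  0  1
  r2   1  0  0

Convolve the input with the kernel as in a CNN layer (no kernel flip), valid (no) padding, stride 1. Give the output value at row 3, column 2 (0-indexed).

-21

The receptive field on the input at this output position is [4 9 12 / 14 10 15 / 13 9 8]. Elementwise product with the kernel and sum: 9·-1 + 12·-1 + 14·-2 + 15·1 + 13·1.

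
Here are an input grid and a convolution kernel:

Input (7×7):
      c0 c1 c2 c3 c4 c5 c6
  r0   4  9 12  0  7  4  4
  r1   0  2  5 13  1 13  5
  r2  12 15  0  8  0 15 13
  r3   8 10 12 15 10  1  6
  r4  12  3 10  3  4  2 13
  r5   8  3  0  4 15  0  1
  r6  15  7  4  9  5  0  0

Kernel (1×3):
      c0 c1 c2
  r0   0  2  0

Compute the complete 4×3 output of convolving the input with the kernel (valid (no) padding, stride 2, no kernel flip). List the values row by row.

Output[0,0]: The receptive field on the input at this output position is [4 9 12]. Elementwise product with the kernel and sum: 9·2.

18 0 8
30 16 30
6 6 4
14 18 0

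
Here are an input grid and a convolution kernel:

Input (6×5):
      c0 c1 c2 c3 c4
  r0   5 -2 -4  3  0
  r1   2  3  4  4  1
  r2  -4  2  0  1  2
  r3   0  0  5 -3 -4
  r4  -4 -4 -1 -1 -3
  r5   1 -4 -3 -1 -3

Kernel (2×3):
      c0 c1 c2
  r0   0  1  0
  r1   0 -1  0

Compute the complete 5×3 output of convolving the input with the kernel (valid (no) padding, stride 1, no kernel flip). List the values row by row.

Output[0,0]: The receptive field on the input at this output position is [5 -2 -4 / 2 3 4]. Elementwise product with the kernel and sum: -2·1 + 3·-1.

-5 -8 -1
1 4 3
2 -5 4
4 6 -2
0 2 0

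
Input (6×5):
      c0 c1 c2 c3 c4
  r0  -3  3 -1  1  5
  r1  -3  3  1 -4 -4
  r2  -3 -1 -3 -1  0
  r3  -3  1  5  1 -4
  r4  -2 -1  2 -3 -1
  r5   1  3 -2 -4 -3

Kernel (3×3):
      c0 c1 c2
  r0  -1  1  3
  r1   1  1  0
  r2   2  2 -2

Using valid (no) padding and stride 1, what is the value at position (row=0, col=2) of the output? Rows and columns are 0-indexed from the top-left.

The receptive field on the input at this output position is [-1 1 5 / 1 -4 -4 / -3 -1 0]. Elementwise product with the kernel and sum: -1·-1 + 1·1 + 5·3 + 1·1 + -4·1 + -3·2 + -1·2 + 0·-2.

6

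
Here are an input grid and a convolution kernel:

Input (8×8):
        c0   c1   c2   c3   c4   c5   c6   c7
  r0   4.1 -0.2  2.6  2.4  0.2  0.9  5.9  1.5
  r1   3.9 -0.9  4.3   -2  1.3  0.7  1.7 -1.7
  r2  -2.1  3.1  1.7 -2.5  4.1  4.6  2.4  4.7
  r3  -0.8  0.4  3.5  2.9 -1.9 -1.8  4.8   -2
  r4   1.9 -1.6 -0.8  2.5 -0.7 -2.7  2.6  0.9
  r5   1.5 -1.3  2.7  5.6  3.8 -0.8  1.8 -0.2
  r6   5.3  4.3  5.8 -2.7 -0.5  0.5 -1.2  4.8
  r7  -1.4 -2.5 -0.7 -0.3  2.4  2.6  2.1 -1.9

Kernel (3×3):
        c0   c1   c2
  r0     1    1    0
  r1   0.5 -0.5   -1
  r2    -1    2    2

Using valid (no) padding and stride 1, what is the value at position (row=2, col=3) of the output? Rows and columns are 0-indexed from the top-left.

-3.5

The receptive field on the input at this output position is [-2.5 4.1 4.6 / 2.9 -1.9 -1.8 / 2.5 -0.7 -2.7]. Elementwise product with the kernel and sum: -2.5·1 + 4.1·1 + 2.9·0.5 + -1.9·-0.5 + -1.8·-1 + 2.5·-1 + -0.7·2 + -2.7·2.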